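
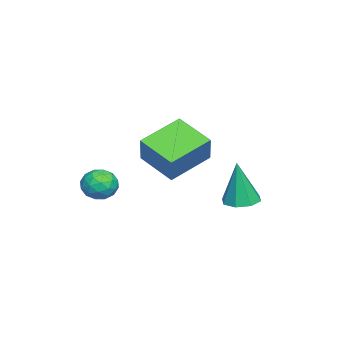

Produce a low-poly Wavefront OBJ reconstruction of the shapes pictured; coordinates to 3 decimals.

v -1.928 -1.537 0.545
v -3.331 -0.394 1.27
v -1.175 -0.162 -0.164
v -2.579 0.981 0.561
v -1.141 -1.341 1.759
v -2.545 -0.198 2.484
v -0.389 0.034 1.05
v -1.792 1.177 1.775
v 0.805 -1.622 0.126
v 1.239 -2.024 -0.33
v 0.741 -2.556 0.89
v 1.175 -2.958 0.434
v 1.461 -2.376 0.804
v 1.5 -1.799 0.332
v 0.48 -2.781 0.228
v 0.519 -2.204 -0.244
v 1.038 -2.741 -0.267
v 1.644 -2.49 0.09
v 0.336 -2.09 0.47
v 0.942 -1.839 0.827
v 1.028 -1.741 -0.169
v 0.952 -2.839 0.729
v 1.12 -2.497 0.947
v 1.375 -2.733 0.679
v 1.181 -1.609 0.22
v 1.436 -1.845 -0.048
v 1.567 -2.052 0.619
v 0.544 -2.735 0.608
v 0.799 -2.971 0.34
v 0.605 -1.847 -0.119
v 0.86 -2.083 -0.387
v 0.413 -2.528 -0.059
v 1.164 -2.399 -0.4
v 1.127 -2.947 0.049
v 0.718 -2.843 -0.072
v 0.741 -2.504 -0.35
v 1.521 -2.252 -0.19
v 1.483 -2.8 0.259
v 1.651 -2.458 0.477
v 1.674 -2.119 0.199
v 1.402 -2.673 -0.153
v 0.497 -1.78 0.301
v 0.459 -2.328 0.75
v 0.306 -2.461 0.361
v 0.329 -2.122 0.083
v 0.853 -1.633 0.511
v 0.816 -2.181 0.96
v 1.239 -2.076 0.91
v 1.262 -1.737 0.632
v 0.578 -1.907 0.713
v -1.46 2.43 -1.043
v -0.884 2.909 -1.052
v -1.3 2.27 0.903
v -1.389 3.174 -0.988
v -1.936 3.003 -0.957
v -2.204 2.496 -0.977
v -2.037 1.95 -1.035
v -1.531 1.685 -1.098
v -0.984 1.856 -1.13
v -0.716 2.363 -1.11
f 2 4 1
f 5 2 1
f 1 4 3
f 3 5 1
f 2 8 4
f 6 2 5
f 6 8 2
f 4 8 3
f 7 5 3
f 3 8 7
f 7 6 5
f 8 6 7
f 9 46 25
f 46 20 49
f 25 49 14
f 46 49 25
f 9 25 21
f 25 14 26
f 21 26 10
f 25 26 21
f 9 21 30
f 21 10 31
f 30 31 16
f 21 31 30
f 9 30 42
f 30 16 45
f 42 45 19
f 30 45 42
f 9 42 46
f 42 19 50
f 46 50 20
f 42 50 46
f 10 26 37
f 26 14 40
f 37 40 18
f 26 40 37
f 14 49 27
f 49 20 48
f 27 48 13
f 49 48 27
f 20 50 47
f 50 19 43
f 47 43 11
f 50 43 47
f 19 45 44
f 45 16 32
f 44 32 15
f 45 32 44
f 16 31 36
f 31 10 33
f 36 33 17
f 31 33 36
f 12 38 24
f 38 18 39
f 24 39 13
f 38 39 24
f 12 24 22
f 24 13 23
f 22 23 11
f 24 23 22
f 12 22 29
f 22 11 28
f 29 28 15
f 22 28 29
f 12 29 34
f 29 15 35
f 34 35 17
f 29 35 34
f 12 34 38
f 34 17 41
f 38 41 18
f 34 41 38
f 13 39 27
f 39 18 40
f 27 40 14
f 39 40 27
f 11 23 47
f 23 13 48
f 47 48 20
f 23 48 47
f 15 28 44
f 28 11 43
f 44 43 19
f 28 43 44
f 17 35 36
f 35 15 32
f 36 32 16
f 35 32 36
f 18 41 37
f 41 17 33
f 37 33 10
f 41 33 37
f 52 51 54
f 52 54 53
f 54 51 55
f 54 55 53
f 55 51 56
f 55 56 53
f 56 51 57
f 56 57 53
f 57 51 58
f 57 58 53
f 58 51 59
f 58 59 53
f 59 51 60
f 59 60 53
f 60 51 52
f 60 52 53



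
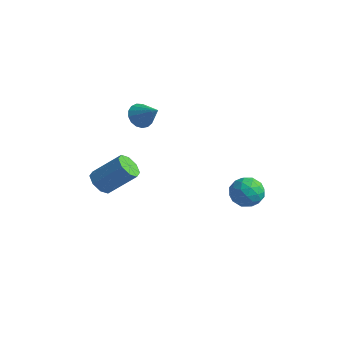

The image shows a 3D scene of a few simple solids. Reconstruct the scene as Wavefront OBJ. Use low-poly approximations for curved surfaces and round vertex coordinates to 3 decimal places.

v -1.849 1.62 3.098
v -1.501 1.299 2.638
v -0.851 1.58 3.882
v -1.442 1.604 2.579
v -1.477 1.912 2.638
v -1.597 2.153 2.803
v -1.775 2.272 3.036
v -1.969 2.242 3.282
v -2.137 2.069 3.487
v -2.238 1.793 3.603
v -2.251 1.477 3.603
v -2.171 1.194 3.487
v -2.018 1.009 3.282
v -1.826 0.963 3.036
v -1.639 1.068 2.803
v 3.217 2.058 0.918
v 3.929 2.37 1.102
v 3.791 0.95 0.578
v 4.503 1.262 0.762
v 3.976 1.1 1.34
v 3.621 1.784 1.551
v 4.099 1.536 0.129
v 3.744 2.22 0.34
v 4.474 2.047 0.615
v 4.398 1.778 1.364
v 3.322 1.542 0.316
v 3.246 1.273 1.065
v 3.523 2.311 1.04
v 4.197 1.009 0.64
v 3.887 0.913 0.98
v 4.306 1.097 1.088
v 3.342 1.967 1.304
v 3.76 2.15 1.412
v 3.788 1.404 1.552
v 3.96 1.17 0.268
v 4.378 1.353 0.376
v 3.414 2.223 0.592
v 3.833 2.407 0.7
v 3.932 1.916 0.128
v 4.262 2.305 0.862
v 4.599 1.654 0.662
v 4.361 1.814 0.29
v 4.153 2.217 0.414
v 4.217 2.146 1.302
v 4.554 1.495 1.102
v 4.244 1.4 1.442
v 4.036 1.802 1.565
v 4.537 1.957 1.015
v 3.166 1.825 0.578
v 3.503 1.174 0.378
v 3.684 1.518 0.115
v 3.476 1.92 0.238
v 3.121 1.666 1.018
v 3.458 1.015 0.818
v 3.567 1.103 1.266
v 3.359 1.506 1.39
v 3.183 1.363 0.665
v -1.799 -1.059 0.307
v -1.354 -1.541 0.236
v -0.377 -0.803 1.342
v -0.821 -0.321 1.413
v -1.278 -1.16 -0.086
v -0.301 -0.422 1.02
v -1.507 -0.719 -0.178
v -0.53 0.019 0.928
v -1.907 -0.477 0.015
v -0.93 0.261 1.121
v -2.243 -0.577 0.378
v -1.266 0.161 1.484
v -2.319 -0.958 0.7
v -1.342 -0.22 1.806
v -2.09 -1.399 0.792
v -1.113 -0.661 1.898
v -1.69 -1.641 0.599
v -0.713 -0.903 1.705
f 2 1 4
f 2 4 3
f 4 1 5
f 4 5 3
f 5 1 6
f 5 6 3
f 6 1 7
f 6 7 3
f 7 1 8
f 7 8 3
f 8 1 9
f 8 9 3
f 9 1 10
f 9 10 3
f 10 1 11
f 10 11 3
f 11 1 12
f 11 12 3
f 12 1 13
f 12 13 3
f 13 1 14
f 13 14 3
f 14 1 15
f 14 15 3
f 15 1 2
f 15 2 3
f 16 53 32
f 53 27 56
f 32 56 21
f 53 56 32
f 16 32 28
f 32 21 33
f 28 33 17
f 32 33 28
f 16 28 37
f 28 17 38
f 37 38 23
f 28 38 37
f 16 37 49
f 37 23 52
f 49 52 26
f 37 52 49
f 16 49 53
f 49 26 57
f 53 57 27
f 49 57 53
f 17 33 44
f 33 21 47
f 44 47 25
f 33 47 44
f 21 56 34
f 56 27 55
f 34 55 20
f 56 55 34
f 27 57 54
f 57 26 50
f 54 50 18
f 57 50 54
f 26 52 51
f 52 23 39
f 51 39 22
f 52 39 51
f 23 38 43
f 38 17 40
f 43 40 24
f 38 40 43
f 19 45 31
f 45 25 46
f 31 46 20
f 45 46 31
f 19 31 29
f 31 20 30
f 29 30 18
f 31 30 29
f 19 29 36
f 29 18 35
f 36 35 22
f 29 35 36
f 19 36 41
f 36 22 42
f 41 42 24
f 36 42 41
f 19 41 45
f 41 24 48
f 45 48 25
f 41 48 45
f 20 46 34
f 46 25 47
f 34 47 21
f 46 47 34
f 18 30 54
f 30 20 55
f 54 55 27
f 30 55 54
f 22 35 51
f 35 18 50
f 51 50 26
f 35 50 51
f 24 42 43
f 42 22 39
f 43 39 23
f 42 39 43
f 25 48 44
f 48 24 40
f 44 40 17
f 48 40 44
f 59 58 62
f 59 62 60
f 60 62 63
f 60 63 61
f 62 58 64
f 62 64 63
f 63 64 65
f 63 65 61
f 64 58 66
f 64 66 65
f 65 66 67
f 65 67 61
f 66 58 68
f 66 68 67
f 67 68 69
f 67 69 61
f 68 58 70
f 68 70 69
f 69 70 71
f 69 71 61
f 70 58 72
f 70 72 71
f 71 72 73
f 71 73 61
f 72 58 74
f 72 74 73
f 73 74 75
f 73 75 61
f 74 58 59
f 74 59 75
f 75 59 60
f 75 60 61



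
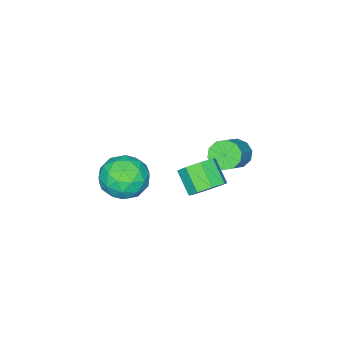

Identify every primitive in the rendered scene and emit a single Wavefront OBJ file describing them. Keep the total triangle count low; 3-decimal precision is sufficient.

v -1.237 0.233 -2.577
v -0.518 -0.118 -3.426
v -1.842 -1.542 -2.354
v -1.123 -1.893 -3.203
v -0.688 -1.53 -2.183
v -0.314 -0.433 -2.321
v -2.046 -1.227 -3.459
v -1.672 -0.13 -3.597
v -1.018 -1.021 -3.971
v -0.178 -1.208 -3.183
v -2.182 -0.452 -2.597
v -1.342 -0.639 -1.809
v -0.824 0.213 -3.021
v -1.536 -1.873 -2.759
v -1.28 -1.66 -2.159
v -0.857 -1.866 -2.659
v -0.704 0.028 -2.371
v -0.282 -0.178 -2.871
v -0.381 -1.008 -2.14
v -2.078 -1.482 -2.909
v -1.656 -1.688 -3.409
v -1.503 0.206 -3.121
v -1.08 -0 -3.621
v -1.979 -0.652 -3.64
v -0.696 -0.524 -3.841
v -1.051 -1.567 -3.71
v -1.594 -1.176 -3.86
v -1.374 -0.531 -3.941
v -0.202 -0.634 -3.377
v -0.558 -1.677 -3.246
v -0.302 -1.464 -2.647
v -0.082 -0.819 -2.728
v -0.496 -1.165 -3.698
v -1.802 0.017 -2.534
v -2.158 -1.026 -2.403
v -2.278 -0.841 -3.052
v -2.058 -0.196 -3.133
v -1.309 -0.093 -2.07
v -1.664 -1.136 -1.939
v -0.986 -1.129 -1.839
v -0.766 -0.484 -1.92
v -1.864 -0.495 -2.082
v -0.19 4.355 0.154
v 0.118 4.793 0.774
v -0.241 3.924 1.567
v -0.55 3.485 0.946
v -0.482 4.933 0.656
v -0.841 4.064 1.449
v -0.911 4.735 0.244
v -1.27 3.866 1.037
v -0.919 4.313 -0.221
v -1.278 3.444 0.572
v -0.499 3.916 -0.467
v -0.858 3.047 0.326
v 0.101 3.776 -0.349
v -0.258 2.907 0.444
v 0.53 3.974 0.063
v 0.171 3.105 0.856
v 0.538 4.396 0.528
v 0.179 3.527 1.321
v -3.49 3.186 -0.622
v -3.095 3.393 -1.188
v -1.876 3.761 -0.204
v -2.27 3.554 0.362
v -3.321 3.747 -1.041
v -2.101 4.115 -0.056
v -3.611 3.887 -0.734
v -2.392 4.255 0.251
v -3.855 3.759 -0.384
v -2.635 4.127 0.6
v -3.959 3.412 -0.125
v -2.74 3.78 0.859
v -3.884 2.979 -0.056
v -2.665 3.347 0.928
v -3.659 2.625 -0.204
v -2.439 2.993 0.781
v -3.368 2.485 -0.511
v -2.149 2.853 0.474
v -3.125 2.613 -0.86
v -1.905 2.981 0.124
v -3.02 2.96 -1.119
v -1.801 3.328 -0.135
f 1 38 17
f 38 12 41
f 17 41 6
f 38 41 17
f 1 17 13
f 17 6 18
f 13 18 2
f 17 18 13
f 1 13 22
f 13 2 23
f 22 23 8
f 13 23 22
f 1 22 34
f 22 8 37
f 34 37 11
f 22 37 34
f 1 34 38
f 34 11 42
f 38 42 12
f 34 42 38
f 2 18 29
f 18 6 32
f 29 32 10
f 18 32 29
f 6 41 19
f 41 12 40
f 19 40 5
f 41 40 19
f 12 42 39
f 42 11 35
f 39 35 3
f 42 35 39
f 11 37 36
f 37 8 24
f 36 24 7
f 37 24 36
f 8 23 28
f 23 2 25
f 28 25 9
f 23 25 28
f 4 30 16
f 30 10 31
f 16 31 5
f 30 31 16
f 4 16 14
f 16 5 15
f 14 15 3
f 16 15 14
f 4 14 21
f 14 3 20
f 21 20 7
f 14 20 21
f 4 21 26
f 21 7 27
f 26 27 9
f 21 27 26
f 4 26 30
f 26 9 33
f 30 33 10
f 26 33 30
f 5 31 19
f 31 10 32
f 19 32 6
f 31 32 19
f 3 15 39
f 15 5 40
f 39 40 12
f 15 40 39
f 7 20 36
f 20 3 35
f 36 35 11
f 20 35 36
f 9 27 28
f 27 7 24
f 28 24 8
f 27 24 28
f 10 33 29
f 33 9 25
f 29 25 2
f 33 25 29
f 44 43 47
f 44 47 45
f 45 47 48
f 45 48 46
f 47 43 49
f 47 49 48
f 48 49 50
f 48 50 46
f 49 43 51
f 49 51 50
f 50 51 52
f 50 52 46
f 51 43 53
f 51 53 52
f 52 53 54
f 52 54 46
f 53 43 55
f 53 55 54
f 54 55 56
f 54 56 46
f 55 43 57
f 55 57 56
f 56 57 58
f 56 58 46
f 57 43 59
f 57 59 58
f 58 59 60
f 58 60 46
f 59 43 44
f 59 44 60
f 60 44 45
f 60 45 46
f 62 61 65
f 62 65 63
f 63 65 66
f 63 66 64
f 65 61 67
f 65 67 66
f 66 67 68
f 66 68 64
f 67 61 69
f 67 69 68
f 68 69 70
f 68 70 64
f 69 61 71
f 69 71 70
f 70 71 72
f 70 72 64
f 71 61 73
f 71 73 72
f 72 73 74
f 72 74 64
f 73 61 75
f 73 75 74
f 74 75 76
f 74 76 64
f 75 61 77
f 75 77 76
f 76 77 78
f 76 78 64
f 77 61 79
f 77 79 78
f 78 79 80
f 78 80 64
f 79 61 81
f 79 81 80
f 80 81 82
f 80 82 64
f 81 61 62
f 81 62 82
f 82 62 63
f 82 63 64



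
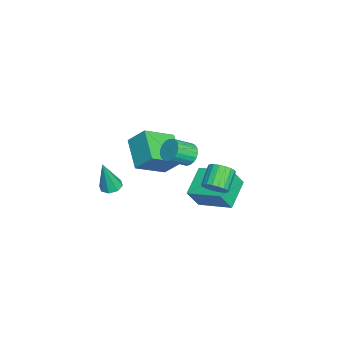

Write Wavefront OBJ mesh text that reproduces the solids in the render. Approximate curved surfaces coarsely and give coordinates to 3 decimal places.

v -2.494 1.051 -4.228
v -1.694 2.838 -3.656
v -0.882 0.577 -5.002
v -0.082 2.365 -4.43
v -2.078 0.475 -3.01
v -1.278 2.263 -2.438
v -0.466 0.002 -3.784
v 0.334 1.789 -3.212
v 2.998 -3.399 -0.651
v 3.589 -3.432 -0.75
v 3.282 -3.761 1.171
v 3.452 -3.006 -0.644
v 3.048 -2.811 -0.543
v 2.616 -2.96 -0.505
v 2.407 -3.366 -0.553
v 2.544 -3.792 -0.659
v 2.947 -3.987 -0.76
v 3.38 -3.838 -0.798
v 0.925 1.555 -2.121
v 1.217 1.167 -1.589
v 0.187 1.437 -0.827
v -0.105 1.825 -1.359
v 1.334 1.461 -1.536
v 0.303 1.731 -0.773
v 1.369 1.773 -1.598
v 0.339 2.043 -0.836
v 1.317 2.042 -1.764
v 0.287 2.312 -1.002
v 1.187 2.215 -2.001
v 0.157 2.485 -1.238
v 1.006 2.257 -2.261
v -0.025 2.527 -1.499
v 0.808 2.16 -2.494
v -0.222 2.43 -1.732
v 0.633 1.943 -2.653
v -0.397 2.213 -1.891
v 0.517 1.649 -2.707
v -0.514 1.919 -1.944
v 0.481 1.337 -2.644
v -0.549 1.607 -1.882
v 0.533 1.068 -2.478
v -0.497 1.338 -1.716
v 0.663 0.895 -2.242
v -0.367 1.165 -1.479
v 0.845 0.853 -1.981
v -0.186 1.123 -1.219
v 1.042 0.95 -1.748
v 0.012 1.22 -0.986
v -1.286 0.013 -1.351
v -0.779 0.471 -1.157
v -0.208 -0.474 -0.416
v -0.714 -0.933 -0.609
v -0.982 0.512 -0.947
v -0.411 -0.433 -0.206
v -1.238 0.467 -0.807
v -0.667 -0.478 -0.066
v -1.503 0.344 -0.761
v -0.931 -0.601 -0.02
v -1.729 0.163 -0.817
v -1.158 -0.782 -0.076
v -1.879 -0.044 -0.965
v -1.308 -0.989 -0.224
v -1.926 -0.241 -1.18
v -1.355 -1.186 -0.439
v -1.863 -0.394 -1.424
v -1.292 -1.339 -0.683
v -1.7 -0.477 -1.656
v -1.128 -1.422 -0.914
v -1.465 -0.475 -1.834
v -0.893 -1.42 -1.093
v -1.199 -0.389 -1.93
v -0.628 -1.334 -1.188
v -0.948 -0.234 -1.925
v -0.377 -1.179 -1.183
v -0.755 -0.035 -1.82
v -0.184 -0.981 -1.079
v -0.655 0.171 -1.635
v -0.083 -0.774 -0.894
v -0.663 0.35 -1.4
v -0.092 -0.595 -0.659
v -3.293 -1.447 -4.492
v -4.986 -2.044 -3.588
v -3.07 -0.515 -3.457
v -4.763 -1.112 -2.554
v -2.217 -2.888 -3.426
v -3.91 -3.485 -2.523
v -1.994 -1.956 -2.392
v -3.687 -2.553 -1.488
f 2 4 1
f 5 2 1
f 1 4 3
f 3 5 1
f 2 8 4
f 6 2 5
f 6 8 2
f 4 8 3
f 7 5 3
f 3 8 7
f 7 6 5
f 8 6 7
f 10 9 12
f 10 12 11
f 12 9 13
f 12 13 11
f 13 9 14
f 13 14 11
f 14 9 15
f 14 15 11
f 15 9 16
f 15 16 11
f 16 9 17
f 16 17 11
f 17 9 18
f 17 18 11
f 18 9 10
f 18 10 11
f 20 19 23
f 20 23 21
f 21 23 24
f 21 24 22
f 23 19 25
f 23 25 24
f 24 25 26
f 24 26 22
f 25 19 27
f 25 27 26
f 26 27 28
f 26 28 22
f 27 19 29
f 27 29 28
f 28 29 30
f 28 30 22
f 29 19 31
f 29 31 30
f 30 31 32
f 30 32 22
f 31 19 33
f 31 33 32
f 32 33 34
f 32 34 22
f 33 19 35
f 33 35 34
f 34 35 36
f 34 36 22
f 35 19 37
f 35 37 36
f 36 37 38
f 36 38 22
f 37 19 39
f 37 39 38
f 38 39 40
f 38 40 22
f 39 19 41
f 39 41 40
f 40 41 42
f 40 42 22
f 41 19 43
f 41 43 42
f 42 43 44
f 42 44 22
f 43 19 45
f 43 45 44
f 44 45 46
f 44 46 22
f 45 19 47
f 45 47 46
f 46 47 48
f 46 48 22
f 47 19 20
f 47 20 48
f 48 20 21
f 48 21 22
f 50 49 53
f 50 53 51
f 51 53 54
f 51 54 52
f 53 49 55
f 53 55 54
f 54 55 56
f 54 56 52
f 55 49 57
f 55 57 56
f 56 57 58
f 56 58 52
f 57 49 59
f 57 59 58
f 58 59 60
f 58 60 52
f 59 49 61
f 59 61 60
f 60 61 62
f 60 62 52
f 61 49 63
f 61 63 62
f 62 63 64
f 62 64 52
f 63 49 65
f 63 65 64
f 64 65 66
f 64 66 52
f 65 49 67
f 65 67 66
f 66 67 68
f 66 68 52
f 67 49 69
f 67 69 68
f 68 69 70
f 68 70 52
f 69 49 71
f 69 71 70
f 70 71 72
f 70 72 52
f 71 49 73
f 71 73 72
f 72 73 74
f 72 74 52
f 73 49 75
f 73 75 74
f 74 75 76
f 74 76 52
f 75 49 77
f 75 77 76
f 76 77 78
f 76 78 52
f 77 49 79
f 77 79 78
f 78 79 80
f 78 80 52
f 79 49 50
f 79 50 80
f 80 50 51
f 80 51 52
f 82 84 81
f 85 82 81
f 81 84 83
f 83 85 81
f 82 88 84
f 86 82 85
f 86 88 82
f 84 88 83
f 87 85 83
f 83 88 87
f 87 86 85
f 88 86 87



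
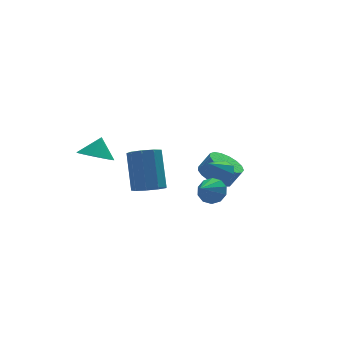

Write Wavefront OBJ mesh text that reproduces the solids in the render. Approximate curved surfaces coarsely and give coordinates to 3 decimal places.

v 2.083 2.048 -1.479
v 2.842 1.693 -1.987
v 3.396 1.536 -1.049
v 2.637 1.892 -0.541
v 2.929 2.153 -1.962
v 3.483 1.997 -1.024
v 2.823 2.589 -1.826
v 3.377 2.433 -0.889
v 2.547 2.901 -1.61
v 3.101 2.745 -0.673
v 2.165 3.018 -1.365
v 2.719 2.862 -0.428
v 1.764 2.913 -1.146
v 2.318 2.756 -0.208
v 1.436 2.609 -1.002
v 1.99 2.453 -0.065
v 1.256 2.177 -0.968
v 1.81 2.021 -0.031
v 1.266 1.716 -1.051
v 1.82 1.559 -0.114
v 1.463 1.33 -1.232
v 2.017 1.174 -0.295
v 1.802 1.109 -1.469
v 2.356 0.953 -0.532
v 2.205 1.103 -1.709
v 2.76 0.947 -0.771
v 2.581 1.314 -1.895
v 3.135 1.158 -0.958
v -2.648 -1.875 0.853
v -2.064 -1.436 0.459
v -1.848 -0.166 2.193
v -2.432 -0.605 2.587
v -2.577 -1.212 0.359
v -2.36 0.058 2.093
v -3.122 -1.298 0.49
v -2.906 -0.029 2.224
v -3.446 -1.654 0.791
v -3.23 -0.385 2.525
v -3.396 -2.114 1.121
v -3.18 -0.844 2.855
v -2.997 -2.461 1.326
v -2.781 -1.191 3.06
v -2.434 -2.534 1.309
v -2.218 -1.265 3.043
v -1.971 -2.299 1.079
v -1.755 -1.029 2.813
v -1.825 -1.865 0.743
v -1.609 -0.595 2.477
v -3.594 3.308 0.366
v -2.919 2.656 0.326
v -3.126 3.732 1.374
v -2.752 2.975 0.114
v -2.752 3.361 -0.048
v -2.918 3.736 -0.128
v -3.219 4.027 -0.11
v -3.594 4.175 0.002
v -3.969 4.151 0.185
v -4.27 3.961 0.405
v -4.437 3.641 0.617
v -4.437 3.255 0.779
v -4.27 2.88 0.859
v -3.969 2.59 0.842
v -3.594 2.442 0.73
v -3.219 2.465 0.546
v 1.604 0.017 0.06
v 2.037 -0.531 0.109
v 0.676 -0.617 1.2
v 2.173 -0.133 0.44
v 1.975 0.353 0.55
v 1.56 0.642 0.372
v 1.171 0.564 0.012
v 1.036 0.166 -0.32
v 1.233 -0.32 -0.429
v 1.648 -0.609 -0.251
v 0.215 -2.393 0.425
v 0.686 -2.976 0.403
v -0.635 -3.107 1.175
v 0.795 -2.717 0.772
v 0.682 -2.335 1.009
v 0.391 -1.975 1.022
v 0.032 -1.774 0.807
v -0.257 -1.81 0.446
v -0.365 -2.068 0.077
v -0.253 -2.45 -0.159
v 0.039 -2.811 -0.173
v 0.397 -3.011 0.042
f 2 1 5
f 2 5 3
f 3 5 6
f 3 6 4
f 5 1 7
f 5 7 6
f 6 7 8
f 6 8 4
f 7 1 9
f 7 9 8
f 8 9 10
f 8 10 4
f 9 1 11
f 9 11 10
f 10 11 12
f 10 12 4
f 11 1 13
f 11 13 12
f 12 13 14
f 12 14 4
f 13 1 15
f 13 15 14
f 14 15 16
f 14 16 4
f 15 1 17
f 15 17 16
f 16 17 18
f 16 18 4
f 17 1 19
f 17 19 18
f 18 19 20
f 18 20 4
f 19 1 21
f 19 21 20
f 20 21 22
f 20 22 4
f 21 1 23
f 21 23 22
f 22 23 24
f 22 24 4
f 23 1 25
f 23 25 24
f 24 25 26
f 24 26 4
f 25 1 27
f 25 27 26
f 26 27 28
f 26 28 4
f 27 1 2
f 27 2 28
f 28 2 3
f 28 3 4
f 30 29 33
f 30 33 31
f 31 33 34
f 31 34 32
f 33 29 35
f 33 35 34
f 34 35 36
f 34 36 32
f 35 29 37
f 35 37 36
f 36 37 38
f 36 38 32
f 37 29 39
f 37 39 38
f 38 39 40
f 38 40 32
f 39 29 41
f 39 41 40
f 40 41 42
f 40 42 32
f 41 29 43
f 41 43 42
f 42 43 44
f 42 44 32
f 43 29 45
f 43 45 44
f 44 45 46
f 44 46 32
f 45 29 47
f 45 47 46
f 46 47 48
f 46 48 32
f 47 29 30
f 47 30 48
f 48 30 31
f 48 31 32
f 50 49 52
f 50 52 51
f 52 49 53
f 52 53 51
f 53 49 54
f 53 54 51
f 54 49 55
f 54 55 51
f 55 49 56
f 55 56 51
f 56 49 57
f 56 57 51
f 57 49 58
f 57 58 51
f 58 49 59
f 58 59 51
f 59 49 60
f 59 60 51
f 60 49 61
f 60 61 51
f 61 49 62
f 61 62 51
f 62 49 63
f 62 63 51
f 63 49 64
f 63 64 51
f 64 49 50
f 64 50 51
f 66 65 68
f 66 68 67
f 68 65 69
f 68 69 67
f 69 65 70
f 69 70 67
f 70 65 71
f 70 71 67
f 71 65 72
f 71 72 67
f 72 65 73
f 72 73 67
f 73 65 74
f 73 74 67
f 74 65 66
f 74 66 67
f 76 75 78
f 76 78 77
f 78 75 79
f 78 79 77
f 79 75 80
f 79 80 77
f 80 75 81
f 80 81 77
f 81 75 82
f 81 82 77
f 82 75 83
f 82 83 77
f 83 75 84
f 83 84 77
f 84 75 85
f 84 85 77
f 85 75 86
f 85 86 77
f 86 75 76
f 86 76 77



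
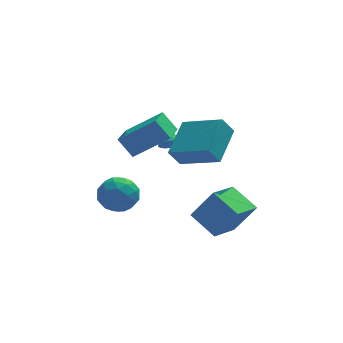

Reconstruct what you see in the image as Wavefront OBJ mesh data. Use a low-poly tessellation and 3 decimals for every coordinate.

v -0.259 0.834 1.391
v -0.878 1.294 2.324
v 0.293 2.294 1.038
v -0.326 2.753 1.971
v 1.426 0.507 2.669
v 0.807 0.966 3.602
v 1.978 1.966 2.316
v 1.359 2.426 3.249
v 1.761 2.892 0.746
v 2.29 3.021 0.613
v 1.679 4.148 1.634
v 2.128 3.153 0.412
v 1.868 3.215 0.3
v 1.579 3.19 0.308
v 1.339 3.086 0.433
v 1.213 2.93 0.642
v 1.233 2.764 0.878
v 1.395 2.632 1.079
v 1.655 2.57 1.191
v 1.944 2.595 1.184
v 2.184 2.699 1.059
v 2.31 2.855 0.85
v 3.156 -1.325 -2.919
v 2.242 -0.165 -2.162
v 4.312 -0.049 -3.479
v 3.398 1.111 -2.722
v 4.162 -1.551 -1.358
v 3.248 -0.391 -0.601
v 5.318 -0.275 -1.918
v 4.404 0.885 -1.161
v -1.409 3.025 -2.042
v -0.677 2.849 -2.821
v -0.883 1.571 -1.219
v -0.151 1.395 -1.998
v -0.028 2.228 -1.317
v -0.353 3.127 -1.825
v -1.207 1.293 -2.215
v -1.532 2.192 -2.723
v -0.552 1.779 -2.927
v 0.177 2.356 -2.372
v -1.737 2.064 -1.668
v -1.008 2.641 -1.113
v -1.089 3.065 -2.504
v -0.471 1.355 -1.536
v -0.399 1.844 -1.136
v 0.032 1.741 -1.593
v -0.898 3.228 -1.919
v -0.468 3.125 -2.376
v -0.087 2.759 -1.492
v -1.092 1.295 -1.664
v -0.662 1.192 -2.121
v -1.592 2.679 -2.447
v -1.161 2.576 -2.904
v -1.473 1.661 -2.548
v -0.585 2.332 -3.024
v -0.277 1.477 -2.54
v -0.897 1.418 -2.668
v -1.088 1.946 -2.967
v -0.157 2.672 -2.698
v 0.152 1.817 -2.214
v 0.224 2.306 -1.814
v 0.034 2.835 -2.113
v -0.084 2.043 -2.76
v -1.712 2.603 -1.826
v -1.403 1.748 -1.342
v -1.594 1.585 -1.927
v -1.784 2.114 -2.226
v -1.283 2.943 -1.5
v -0.975 2.088 -1.016
v -0.472 2.474 -1.073
v -0.663 3.002 -1.372
v -1.476 2.377 -1.28
v 1.686 -0.611 1.644
v 1.116 -0.763 2.537
v 2.619 1.087 2.529
v 2.049 0.936 3.422
v 3.271 -1.896 2.438
v 2.701 -2.047 3.331
v 4.204 -0.197 3.323
v 3.634 -0.349 4.216
f 2 4 1
f 5 2 1
f 1 4 3
f 3 5 1
f 2 8 4
f 6 2 5
f 6 8 2
f 4 8 3
f 7 5 3
f 3 8 7
f 7 6 5
f 8 6 7
f 10 9 12
f 10 12 11
f 12 9 13
f 12 13 11
f 13 9 14
f 13 14 11
f 14 9 15
f 14 15 11
f 15 9 16
f 15 16 11
f 16 9 17
f 16 17 11
f 17 9 18
f 17 18 11
f 18 9 19
f 18 19 11
f 19 9 20
f 19 20 11
f 20 9 21
f 20 21 11
f 21 9 22
f 21 22 11
f 22 9 10
f 22 10 11
f 24 26 23
f 27 24 23
f 23 26 25
f 25 27 23
f 24 30 26
f 28 24 27
f 28 30 24
f 26 30 25
f 29 27 25
f 25 30 29
f 29 28 27
f 30 28 29
f 31 68 47
f 68 42 71
f 47 71 36
f 68 71 47
f 31 47 43
f 47 36 48
f 43 48 32
f 47 48 43
f 31 43 52
f 43 32 53
f 52 53 38
f 43 53 52
f 31 52 64
f 52 38 67
f 64 67 41
f 52 67 64
f 31 64 68
f 64 41 72
f 68 72 42
f 64 72 68
f 32 48 59
f 48 36 62
f 59 62 40
f 48 62 59
f 36 71 49
f 71 42 70
f 49 70 35
f 71 70 49
f 42 72 69
f 72 41 65
f 69 65 33
f 72 65 69
f 41 67 66
f 67 38 54
f 66 54 37
f 67 54 66
f 38 53 58
f 53 32 55
f 58 55 39
f 53 55 58
f 34 60 46
f 60 40 61
f 46 61 35
f 60 61 46
f 34 46 44
f 46 35 45
f 44 45 33
f 46 45 44
f 34 44 51
f 44 33 50
f 51 50 37
f 44 50 51
f 34 51 56
f 51 37 57
f 56 57 39
f 51 57 56
f 34 56 60
f 56 39 63
f 60 63 40
f 56 63 60
f 35 61 49
f 61 40 62
f 49 62 36
f 61 62 49
f 33 45 69
f 45 35 70
f 69 70 42
f 45 70 69
f 37 50 66
f 50 33 65
f 66 65 41
f 50 65 66
f 39 57 58
f 57 37 54
f 58 54 38
f 57 54 58
f 40 63 59
f 63 39 55
f 59 55 32
f 63 55 59
f 74 76 73
f 77 74 73
f 73 76 75
f 75 77 73
f 74 80 76
f 78 74 77
f 78 80 74
f 76 80 75
f 79 77 75
f 75 80 79
f 79 78 77
f 80 78 79



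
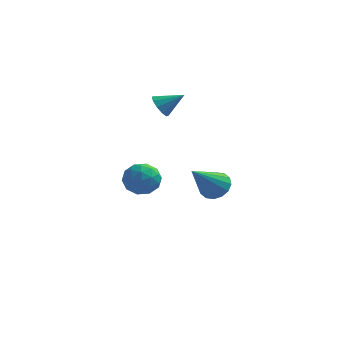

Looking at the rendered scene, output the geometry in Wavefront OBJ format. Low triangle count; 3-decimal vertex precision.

v -2.658 1.554 -2.335
v -1.798 1.79 -2.282
v -2.302 0.45 -3.198
v -1.442 0.686 -3.145
v -1.859 0.353 -2.428
v -2.079 1.035 -1.895
v -2.021 1.205 -3.585
v -2.241 1.887 -3.052
v -1.404 1.574 -3.054
v -1.304 1.047 -2.339
v -2.796 1.193 -3.141
v -2.696 0.666 -2.426
v -2.259 1.769 -2.233
v -1.841 0.471 -3.247
v -2.086 0.275 -2.826
v -1.581 0.414 -2.795
v -2.425 1.325 -2.005
v -1.919 1.464 -1.974
v -1.955 0.619 -2.06
v -2.181 0.776 -3.506
v -1.675 0.915 -3.475
v -2.519 1.826 -2.685
v -2.014 1.965 -2.654
v -2.145 1.621 -3.42
v -1.522 1.78 -2.655
v -1.313 1.131 -3.163
v -1.653 1.437 -3.421
v -1.782 1.838 -3.108
v -1.463 1.471 -2.235
v -1.254 0.822 -2.742
v -1.5 0.626 -2.321
v -1.629 1.027 -2.008
v -1.232 1.344 -2.689
v -2.846 1.418 -2.738
v -2.637 0.769 -3.245
v -2.471 1.213 -3.472
v -2.6 1.614 -3.159
v -2.787 1.109 -2.317
v -2.578 0.46 -2.825
v -2.318 0.402 -2.372
v -2.447 0.803 -2.059
v -2.868 0.896 -2.791
v 1.905 -3.066 -0.548
v 2.279 -3.609 -0.836
v 1.195 -4.274 0.808
v 2.507 -3.459 -0.583
v 2.574 -3.203 -0.32
v 2.462 -2.911 -0.119
v 2.2 -2.66 -0.032
v 1.859 -2.518 -0.084
v 1.531 -2.523 -0.26
v 1.303 -2.673 -0.513
v 1.236 -2.929 -0.776
v 1.348 -3.221 -0.978
v 1.61 -3.472 -1.064
v 1.951 -3.614 -1.013
v -1.438 1.991 1.279
v -1.088 1.633 0.881
v -0.442 2.229 1.941
v -1.086 2.004 0.744
v -1.218 2.371 0.812
v -1.435 2.592 1.058
v -1.653 2.584 1.388
v -1.788 2.35 1.676
v -1.79 1.978 1.813
v -1.658 1.612 1.745
v -1.441 1.39 1.499
v -1.224 1.398 1.169
f 1 38 17
f 38 12 41
f 17 41 6
f 38 41 17
f 1 17 13
f 17 6 18
f 13 18 2
f 17 18 13
f 1 13 22
f 13 2 23
f 22 23 8
f 13 23 22
f 1 22 34
f 22 8 37
f 34 37 11
f 22 37 34
f 1 34 38
f 34 11 42
f 38 42 12
f 34 42 38
f 2 18 29
f 18 6 32
f 29 32 10
f 18 32 29
f 6 41 19
f 41 12 40
f 19 40 5
f 41 40 19
f 12 42 39
f 42 11 35
f 39 35 3
f 42 35 39
f 11 37 36
f 37 8 24
f 36 24 7
f 37 24 36
f 8 23 28
f 23 2 25
f 28 25 9
f 23 25 28
f 4 30 16
f 30 10 31
f 16 31 5
f 30 31 16
f 4 16 14
f 16 5 15
f 14 15 3
f 16 15 14
f 4 14 21
f 14 3 20
f 21 20 7
f 14 20 21
f 4 21 26
f 21 7 27
f 26 27 9
f 21 27 26
f 4 26 30
f 26 9 33
f 30 33 10
f 26 33 30
f 5 31 19
f 31 10 32
f 19 32 6
f 31 32 19
f 3 15 39
f 15 5 40
f 39 40 12
f 15 40 39
f 7 20 36
f 20 3 35
f 36 35 11
f 20 35 36
f 9 27 28
f 27 7 24
f 28 24 8
f 27 24 28
f 10 33 29
f 33 9 25
f 29 25 2
f 33 25 29
f 44 43 46
f 44 46 45
f 46 43 47
f 46 47 45
f 47 43 48
f 47 48 45
f 48 43 49
f 48 49 45
f 49 43 50
f 49 50 45
f 50 43 51
f 50 51 45
f 51 43 52
f 51 52 45
f 52 43 53
f 52 53 45
f 53 43 54
f 53 54 45
f 54 43 55
f 54 55 45
f 55 43 56
f 55 56 45
f 56 43 44
f 56 44 45
f 58 57 60
f 58 60 59
f 60 57 61
f 60 61 59
f 61 57 62
f 61 62 59
f 62 57 63
f 62 63 59
f 63 57 64
f 63 64 59
f 64 57 65
f 64 65 59
f 65 57 66
f 65 66 59
f 66 57 67
f 66 67 59
f 67 57 68
f 67 68 59
f 68 57 58
f 68 58 59



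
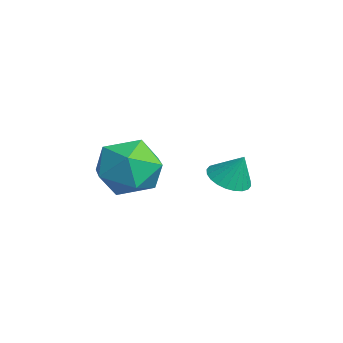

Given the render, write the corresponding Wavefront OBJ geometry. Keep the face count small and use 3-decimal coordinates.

v 1.861 0.272 1.018
v 2.636 -0.569 1.499
v 0.404 -0.371 2.241
v 1.179 -1.212 2.722
v 1.36 -0.004 2.942
v 2.26 0.393 2.186
v 0.78 -1.333 1.554
v 1.68 -0.936 0.798
v 1.968 -1.561 1.83
v 2.326 -0.74 2.688
v 0.714 -0.2 1.052
v 1.072 0.621 1.91
v 1.17 2.958 0.727
v 1.866 2.599 0.62
v 1.53 3.342 1.773
v 1.922 2.877 0.499
v 1.864 3.167 0.412
v 1.701 3.425 0.374
v 1.456 3.612 0.389
v 1.168 3.7 0.456
v 0.881 3.675 0.564
v 0.637 3.541 0.697
v 0.475 3.318 0.834
v 0.419 3.04 0.956
v 0.476 2.75 1.042
v 0.64 2.491 1.081
v 0.884 2.304 1.066
v 1.172 2.216 0.999
v 1.46 2.242 0.891
v 1.703 2.376 0.758
f 1 12 6
f 1 6 2
f 1 2 8
f 1 8 11
f 1 11 12
f 2 6 10
f 6 12 5
f 12 11 3
f 11 8 7
f 8 2 9
f 4 10 5
f 4 5 3
f 4 3 7
f 4 7 9
f 4 9 10
f 5 10 6
f 3 5 12
f 7 3 11
f 9 7 8
f 10 9 2
f 14 13 16
f 14 16 15
f 16 13 17
f 16 17 15
f 17 13 18
f 17 18 15
f 18 13 19
f 18 19 15
f 19 13 20
f 19 20 15
f 20 13 21
f 20 21 15
f 21 13 22
f 21 22 15
f 22 13 23
f 22 23 15
f 23 13 24
f 23 24 15
f 24 13 25
f 24 25 15
f 25 13 26
f 25 26 15
f 26 13 27
f 26 27 15
f 27 13 28
f 27 28 15
f 28 13 29
f 28 29 15
f 29 13 30
f 29 30 15
f 30 13 14
f 30 14 15



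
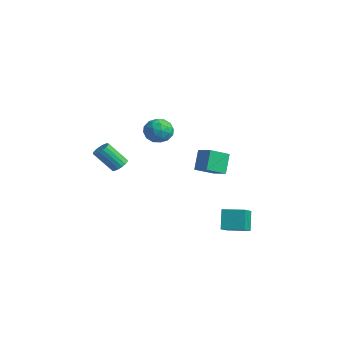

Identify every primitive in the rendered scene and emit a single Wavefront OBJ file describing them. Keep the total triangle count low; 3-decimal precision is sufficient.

v 1.829 2.65 1.502
v 1.973 1.347 2.122
v 2.775 2.895 1.795
v 2.919 1.592 2.415
v 2.341 2.128 0.285
v 2.485 0.825 0.905
v 3.287 2.373 0.578
v 3.431 1.07 1.198
v 1.064 -0.454 3.952
v 1.613 -0.578 3.244
v 1.827 -1.442 4.716
v 2.376 -1.566 4.008
v 2.394 -0.785 4.464
v 1.923 -0.174 3.991
v 1.517 -1.846 3.969
v 1.046 -1.235 3.496
v 1.893 -1.438 3.254
v 2.435 -0.782 3.56
v 1.005 -1.238 4.4
v 1.547 -0.582 4.706
v 1.272 -0.43 3.531
v 2.168 -1.59 4.429
v 2.179 -1.131 4.697
v 2.502 -1.204 4.281
v 1.454 -0.192 3.97
v 1.777 -0.265 3.554
v 2.236 -0.386 4.271
v 1.663 -1.755 4.406
v 1.986 -1.828 3.99
v 0.938 -0.816 3.679
v 1.261 -0.889 3.263
v 1.204 -1.634 3.689
v 1.759 -1.008 3.121
v 2.207 -1.588 3.57
v 1.702 -1.753 3.547
v 1.425 -1.394 3.269
v 2.078 -0.622 3.301
v 2.526 -1.203 3.75
v 2.537 -0.744 4.018
v 2.26 -0.385 3.74
v 2.242 -1.128 3.307
v 0.914 -0.817 4.21
v 1.362 -1.398 4.659
v 1.18 -1.635 4.22
v 0.903 -1.276 3.942
v 1.233 -0.432 4.39
v 1.681 -1.012 4.839
v 2.015 -0.626 4.691
v 1.738 -0.267 4.413
v 1.198 -0.892 4.653
v -2.908 -1.122 -0.438
v -2.418 -1.449 -0.472
v -2.962 -2.405 0.863
v -3.452 -2.078 0.898
v -2.348 -1.241 -0.295
v -2.892 -2.197 1.04
v -2.406 -1.006 -0.15
v -2.95 -1.962 1.185
v -2.579 -0.797 -0.071
v -3.123 -1.753 1.264
v -2.828 -0.663 -0.076
v -3.372 -1.619 1.259
v -3.094 -0.634 -0.164
v -3.638 -1.59 1.171
v -3.318 -0.716 -0.314
v -3.862 -1.673 1.021
v -3.449 -0.892 -0.493
v -3.993 -1.848 0.842
v -3.455 -1.12 -0.659
v -3.999 -2.077 0.676
v -3.336 -1.349 -0.775
v -3.88 -2.305 0.561
v -3.119 -1.526 -0.813
v -3.663 -2.482 0.523
v -2.853 -1.61 -0.765
v -3.397 -2.566 0.57
v -2.601 -1.582 -0.642
v -3.145 -2.538 0.693
v 2.866 2.32 -3.965
v 2.297 2.692 -2.695
v 1.872 3.305 -4.699
v 1.303 3.677 -3.429
v 3.777 3.323 -3.851
v 3.208 3.695 -2.581
v 2.783 4.308 -4.585
v 2.214 4.68 -3.315
f 2 4 1
f 5 2 1
f 1 4 3
f 3 5 1
f 2 8 4
f 6 2 5
f 6 8 2
f 4 8 3
f 7 5 3
f 3 8 7
f 7 6 5
f 8 6 7
f 9 46 25
f 46 20 49
f 25 49 14
f 46 49 25
f 9 25 21
f 25 14 26
f 21 26 10
f 25 26 21
f 9 21 30
f 21 10 31
f 30 31 16
f 21 31 30
f 9 30 42
f 30 16 45
f 42 45 19
f 30 45 42
f 9 42 46
f 42 19 50
f 46 50 20
f 42 50 46
f 10 26 37
f 26 14 40
f 37 40 18
f 26 40 37
f 14 49 27
f 49 20 48
f 27 48 13
f 49 48 27
f 20 50 47
f 50 19 43
f 47 43 11
f 50 43 47
f 19 45 44
f 45 16 32
f 44 32 15
f 45 32 44
f 16 31 36
f 31 10 33
f 36 33 17
f 31 33 36
f 12 38 24
f 38 18 39
f 24 39 13
f 38 39 24
f 12 24 22
f 24 13 23
f 22 23 11
f 24 23 22
f 12 22 29
f 22 11 28
f 29 28 15
f 22 28 29
f 12 29 34
f 29 15 35
f 34 35 17
f 29 35 34
f 12 34 38
f 34 17 41
f 38 41 18
f 34 41 38
f 13 39 27
f 39 18 40
f 27 40 14
f 39 40 27
f 11 23 47
f 23 13 48
f 47 48 20
f 23 48 47
f 15 28 44
f 28 11 43
f 44 43 19
f 28 43 44
f 17 35 36
f 35 15 32
f 36 32 16
f 35 32 36
f 18 41 37
f 41 17 33
f 37 33 10
f 41 33 37
f 52 51 55
f 52 55 53
f 53 55 56
f 53 56 54
f 55 51 57
f 55 57 56
f 56 57 58
f 56 58 54
f 57 51 59
f 57 59 58
f 58 59 60
f 58 60 54
f 59 51 61
f 59 61 60
f 60 61 62
f 60 62 54
f 61 51 63
f 61 63 62
f 62 63 64
f 62 64 54
f 63 51 65
f 63 65 64
f 64 65 66
f 64 66 54
f 65 51 67
f 65 67 66
f 66 67 68
f 66 68 54
f 67 51 69
f 67 69 68
f 68 69 70
f 68 70 54
f 69 51 71
f 69 71 70
f 70 71 72
f 70 72 54
f 71 51 73
f 71 73 72
f 72 73 74
f 72 74 54
f 73 51 75
f 73 75 74
f 74 75 76
f 74 76 54
f 75 51 77
f 75 77 76
f 76 77 78
f 76 78 54
f 77 51 52
f 77 52 78
f 78 52 53
f 78 53 54
f 80 82 79
f 83 80 79
f 79 82 81
f 81 83 79
f 80 86 82
f 84 80 83
f 84 86 80
f 82 86 81
f 85 83 81
f 81 86 85
f 85 84 83
f 86 84 85



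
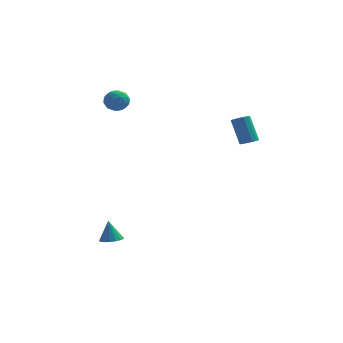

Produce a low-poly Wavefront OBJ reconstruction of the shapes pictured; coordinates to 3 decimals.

v 3.849 -0.123 1.858
v 4.322 -0.072 2.013
v 3.803 0.514 3.397
v 3.331 0.463 3.242
v 4.254 0.17 1.885
v 3.735 0.756 3.27
v 4.057 0.319 1.749
v 3.538 0.904 3.133
v 3.795 0.327 1.647
v 3.276 0.913 3.031
v 3.55 0.193 1.612
v 3.031 0.778 2.996
v 3.4 -0.042 1.655
v 2.881 0.544 3.039
v 3.392 -0.302 1.763
v 2.874 0.284 3.147
v 3.53 -0.506 1.9
v 3.012 0.08 3.285
v 3.77 -0.587 2.025
v 3.251 -0.002 3.409
v 4.034 -0.522 2.096
v 3.515 0.064 3.48
v 4.24 -0.33 2.092
v 3.721 0.256 3.476
v -2.68 -2.533 -4.251
v -2.164 -2.843 -4.105
v -2.88 -2.307 -3.069
v -2.071 -2.563 -4.143
v -2.118 -2.277 -4.205
v -2.293 -2.049 -4.278
v -2.558 -1.933 -4.345
v -2.85 -1.953 -4.39
v -3.104 -2.107 -4.404
v -3.261 -2.358 -4.382
v -3.284 -2.649 -4.331
v -3.17 -2.914 -4.261
v -2.943 -3.091 -4.189
v -2.656 -3.141 -4.131
v -2.375 -3.051 -4.101
v -3.673 4.253 2.924
v -3.028 4.116 3.251
v -3.852 3.084 2.789
v -3.207 2.947 3.116
v -3.768 3.219 3.507
v -3.657 3.942 3.591
v -3.223 3.258 2.449
v -3.112 3.981 2.533
v -2.75 3.501 2.958
v -3.087 3.477 3.612
v -3.793 3.723 2.428
v -4.13 3.699 3.082
v -3.335 4.287 3.099
v -3.545 2.913 2.941
v -3.875 3.073 3.17
v -3.496 2.992 3.363
v -3.704 4.185 3.299
v -3.325 4.105 3.491
v -3.761 3.577 3.642
v -3.555 3.095 2.549
v -3.176 3.015 2.741
v -3.384 4.208 2.677
v -3.005 4.127 2.87
v -3.119 3.623 2.398
v -2.792 3.845 3.119
v -2.898 3.158 3.04
v -2.907 3.341 2.648
v -2.841 3.766 2.697
v -2.99 3.831 3.504
v -3.096 3.144 3.424
v -3.425 3.304 3.654
v -3.36 3.729 3.703
v -2.827 3.47 3.331
v -3.784 4.056 2.616
v -3.89 3.369 2.536
v -3.52 3.471 2.337
v -3.455 3.896 2.386
v -3.982 4.042 3
v -4.088 3.355 2.921
v -4.039 3.434 3.343
v -3.973 3.859 3.392
v -4.053 3.73 2.709
f 2 1 5
f 2 5 3
f 3 5 6
f 3 6 4
f 5 1 7
f 5 7 6
f 6 7 8
f 6 8 4
f 7 1 9
f 7 9 8
f 8 9 10
f 8 10 4
f 9 1 11
f 9 11 10
f 10 11 12
f 10 12 4
f 11 1 13
f 11 13 12
f 12 13 14
f 12 14 4
f 13 1 15
f 13 15 14
f 14 15 16
f 14 16 4
f 15 1 17
f 15 17 16
f 16 17 18
f 16 18 4
f 17 1 19
f 17 19 18
f 18 19 20
f 18 20 4
f 19 1 21
f 19 21 20
f 20 21 22
f 20 22 4
f 21 1 23
f 21 23 22
f 22 23 24
f 22 24 4
f 23 1 2
f 23 2 24
f 24 2 3
f 24 3 4
f 26 25 28
f 26 28 27
f 28 25 29
f 28 29 27
f 29 25 30
f 29 30 27
f 30 25 31
f 30 31 27
f 31 25 32
f 31 32 27
f 32 25 33
f 32 33 27
f 33 25 34
f 33 34 27
f 34 25 35
f 34 35 27
f 35 25 36
f 35 36 27
f 36 25 37
f 36 37 27
f 37 25 38
f 37 38 27
f 38 25 39
f 38 39 27
f 39 25 26
f 39 26 27
f 40 77 56
f 77 51 80
f 56 80 45
f 77 80 56
f 40 56 52
f 56 45 57
f 52 57 41
f 56 57 52
f 40 52 61
f 52 41 62
f 61 62 47
f 52 62 61
f 40 61 73
f 61 47 76
f 73 76 50
f 61 76 73
f 40 73 77
f 73 50 81
f 77 81 51
f 73 81 77
f 41 57 68
f 57 45 71
f 68 71 49
f 57 71 68
f 45 80 58
f 80 51 79
f 58 79 44
f 80 79 58
f 51 81 78
f 81 50 74
f 78 74 42
f 81 74 78
f 50 76 75
f 76 47 63
f 75 63 46
f 76 63 75
f 47 62 67
f 62 41 64
f 67 64 48
f 62 64 67
f 43 69 55
f 69 49 70
f 55 70 44
f 69 70 55
f 43 55 53
f 55 44 54
f 53 54 42
f 55 54 53
f 43 53 60
f 53 42 59
f 60 59 46
f 53 59 60
f 43 60 65
f 60 46 66
f 65 66 48
f 60 66 65
f 43 65 69
f 65 48 72
f 69 72 49
f 65 72 69
f 44 70 58
f 70 49 71
f 58 71 45
f 70 71 58
f 42 54 78
f 54 44 79
f 78 79 51
f 54 79 78
f 46 59 75
f 59 42 74
f 75 74 50
f 59 74 75
f 48 66 67
f 66 46 63
f 67 63 47
f 66 63 67
f 49 72 68
f 72 48 64
f 68 64 41
f 72 64 68



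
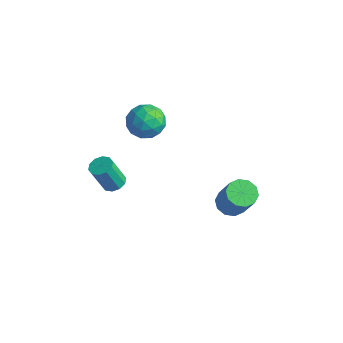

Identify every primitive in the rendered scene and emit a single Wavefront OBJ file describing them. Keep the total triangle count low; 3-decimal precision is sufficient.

v -0.967 -3.112 -1.854
v -0.496 -2.908 -1.723
v -0.621 -3.445 -0.436
v -1.093 -3.648 -0.566
v -0.725 -2.686 -1.652
v -0.85 -3.222 -0.365
v -1.047 -2.625 -1.659
v -1.172 -3.162 -0.371
v -1.339 -2.751 -1.739
v -1.464 -3.288 -0.452
v -1.488 -3.015 -1.864
v -1.613 -3.551 -0.577
v -1.439 -3.315 -1.984
v -1.564 -3.852 -0.697
v -1.21 -3.538 -2.055
v -1.335 -4.074 -0.768
v -0.888 -3.598 -2.049
v -1.013 -4.135 -0.761
v -0.596 -3.472 -1.968
v -0.721 -4.009 -0.681
v -0.447 -3.209 -1.843
v -0.572 -3.745 -0.556
v -0.812 -1.376 1.741
v -0.2 -1.331 2.331
v -0.4 -2.649 1.409
v 0.212 -2.604 1.999
v -0.605 -2.645 2.236
v -0.859 -1.859 2.441
v 0.259 -2.121 1.299
v 0.005 -1.335 1.504
v 0.463 -1.792 2.058
v -0.071 -2.116 2.637
v -0.529 -1.864 1.103
v -1.063 -2.188 1.682
v -0.542 -1.242 2.065
v -0.058 -2.738 1.675
v -0.538 -2.762 1.814
v -0.178 -2.736 2.161
v -0.93 -1.552 2.13
v -0.57 -1.526 2.476
v -0.808 -2.298 2.421
v -0.03 -2.454 1.264
v 0.33 -2.428 1.61
v -0.422 -1.244 1.579
v -0.062 -1.218 1.926
v 0.208 -1.682 1.319
v 0.207 -1.486 2.251
v 0.449 -2.234 2.056
v 0.477 -1.951 1.645
v 0.327 -1.488 1.765
v -0.107 -1.677 2.591
v 0.136 -2.425 2.397
v -0.345 -2.449 2.536
v -0.494 -1.987 2.656
v 0.283 -1.947 2.431
v -0.736 -1.555 1.343
v -0.493 -2.303 1.149
v -0.106 -1.993 1.084
v -0.255 -1.531 1.204
v -1.049 -1.746 1.684
v -0.807 -2.494 1.489
v -0.927 -2.492 1.975
v -1.077 -2.029 2.095
v -0.883 -2.033 1.309
v 1.599 0.858 -3.6
v 2.122 0.622 -3.965
v 3.044 0.407 -2.505
v 2.521 0.642 -2.14
v 2.165 1.039 -3.931
v 3.087 0.824 -2.471
v 1.991 1.386 -3.77
v 2.914 1.171 -2.31
v 1.668 1.532 -3.544
v 2.59 1.317 -2.084
v 1.318 1.42 -3.34
v 2.241 1.205 -1.88
v 1.076 1.093 -3.235
v 1.998 0.878 -1.775
v 1.033 0.676 -3.269
v 1.955 0.461 -1.809
v 1.206 0.329 -3.43
v 2.129 0.114 -1.97
v 1.53 0.183 -3.656
v 2.452 -0.032 -2.196
v 1.879 0.295 -3.86
v 2.802 0.08 -2.4
f 2 1 5
f 2 5 3
f 3 5 6
f 3 6 4
f 5 1 7
f 5 7 6
f 6 7 8
f 6 8 4
f 7 1 9
f 7 9 8
f 8 9 10
f 8 10 4
f 9 1 11
f 9 11 10
f 10 11 12
f 10 12 4
f 11 1 13
f 11 13 12
f 12 13 14
f 12 14 4
f 13 1 15
f 13 15 14
f 14 15 16
f 14 16 4
f 15 1 17
f 15 17 16
f 16 17 18
f 16 18 4
f 17 1 19
f 17 19 18
f 18 19 20
f 18 20 4
f 19 1 21
f 19 21 20
f 20 21 22
f 20 22 4
f 21 1 2
f 21 2 22
f 22 2 3
f 22 3 4
f 23 60 39
f 60 34 63
f 39 63 28
f 60 63 39
f 23 39 35
f 39 28 40
f 35 40 24
f 39 40 35
f 23 35 44
f 35 24 45
f 44 45 30
f 35 45 44
f 23 44 56
f 44 30 59
f 56 59 33
f 44 59 56
f 23 56 60
f 56 33 64
f 60 64 34
f 56 64 60
f 24 40 51
f 40 28 54
f 51 54 32
f 40 54 51
f 28 63 41
f 63 34 62
f 41 62 27
f 63 62 41
f 34 64 61
f 64 33 57
f 61 57 25
f 64 57 61
f 33 59 58
f 59 30 46
f 58 46 29
f 59 46 58
f 30 45 50
f 45 24 47
f 50 47 31
f 45 47 50
f 26 52 38
f 52 32 53
f 38 53 27
f 52 53 38
f 26 38 36
f 38 27 37
f 36 37 25
f 38 37 36
f 26 36 43
f 36 25 42
f 43 42 29
f 36 42 43
f 26 43 48
f 43 29 49
f 48 49 31
f 43 49 48
f 26 48 52
f 48 31 55
f 52 55 32
f 48 55 52
f 27 53 41
f 53 32 54
f 41 54 28
f 53 54 41
f 25 37 61
f 37 27 62
f 61 62 34
f 37 62 61
f 29 42 58
f 42 25 57
f 58 57 33
f 42 57 58
f 31 49 50
f 49 29 46
f 50 46 30
f 49 46 50
f 32 55 51
f 55 31 47
f 51 47 24
f 55 47 51
f 66 65 69
f 66 69 67
f 67 69 70
f 67 70 68
f 69 65 71
f 69 71 70
f 70 71 72
f 70 72 68
f 71 65 73
f 71 73 72
f 72 73 74
f 72 74 68
f 73 65 75
f 73 75 74
f 74 75 76
f 74 76 68
f 75 65 77
f 75 77 76
f 76 77 78
f 76 78 68
f 77 65 79
f 77 79 78
f 78 79 80
f 78 80 68
f 79 65 81
f 79 81 80
f 80 81 82
f 80 82 68
f 81 65 83
f 81 83 82
f 82 83 84
f 82 84 68
f 83 65 85
f 83 85 84
f 84 85 86
f 84 86 68
f 85 65 66
f 85 66 86
f 86 66 67
f 86 67 68



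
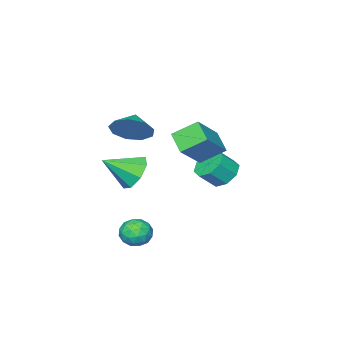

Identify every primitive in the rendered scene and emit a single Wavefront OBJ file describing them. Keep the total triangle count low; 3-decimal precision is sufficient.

v 2.452 -1.691 -3.98
v 3.059 -1.42 -3.482
v 2.941 -2.94 -3.898
v 3.548 -2.669 -3.4
v 2.763 -2.683 -3.129
v 2.461 -1.911 -3.179
v 3.539 -2.449 -4.201
v 3.237 -1.677 -4.251
v 3.731 -1.889 -3.618
v 3.252 -2.033 -2.956
v 2.748 -2.327 -4.424
v 2.269 -2.471 -3.762
v 2.712 -1.446 -3.738
v 3.288 -2.914 -3.642
v 2.826 -2.922 -3.482
v 3.183 -2.763 -3.19
v 2.361 -1.734 -3.56
v 2.718 -1.575 -3.267
v 2.544 -2.317 -3.06
v 3.282 -2.785 -4.113
v 3.639 -2.626 -3.82
v 2.817 -1.597 -4.19
v 3.174 -1.438 -3.898
v 3.456 -2.043 -4.32
v 3.464 -1.562 -3.526
v 3.752 -2.297 -3.478
v 3.746 -2.167 -3.948
v 3.569 -1.713 -3.978
v 3.183 -1.647 -3.136
v 3.47 -2.381 -3.088
v 3.009 -2.389 -2.928
v 2.831 -1.936 -2.958
v 3.578 -1.923 -3.216
v 2.53 -1.979 -4.292
v 2.817 -2.713 -4.244
v 3.169 -2.424 -4.422
v 2.991 -1.971 -4.452
v 2.248 -2.063 -3.902
v 2.536 -2.798 -3.854
v 2.431 -2.647 -3.402
v 2.254 -2.193 -3.432
v 2.422 -2.437 -4.164
v -2.771 -2.255 -1.996
v -2.208 -1.579 -2.227
v -1.447 -1.928 -1.396
v -2.009 -2.605 -1.164
v -2.661 -1.391 -1.733
v -1.9 -1.74 -0.902
v -3.179 -1.71 -1.392
v -2.417 -2.059 -0.561
v -3.457 -2.348 -1.406
v -2.696 -2.697 -0.574
v -3.333 -2.932 -1.764
v -2.572 -3.281 -0.933
v -2.88 -3.12 -2.258
v -2.119 -3.469 -1.427
v -2.363 -2.801 -2.599
v -1.601 -3.15 -1.768
v -2.084 -2.163 -2.586
v -1.323 -2.512 -1.754
v 2.331 -3.135 2.309
v 3.016 -3.927 2.472
v 1.589 -3.665 2.851
v 3.063 -3.444 3.011
v 2.768 -2.816 3.221
v 2.268 -2.337 3.005
v 1.798 -2.232 2.463
v 1.577 -2.549 1.85
v 1.708 -3.14 1.451
v 2.131 -3.729 1.454
v 2.648 -4.04 1.858
v -0.913 -2.054 -0.539
v -1.318 -3.063 0.117
v -1.765 -1.187 0.271
v -2.169 -2.196 0.927
v 0.589 -1.804 0.773
v 0.185 -2.813 1.429
v -0.262 -0.937 1.583
v -0.667 -1.946 2.239
v 2.088 -3.22 -0.548
v 2.648 -3.357 -1.413
v 3.332 -4.04 0.388
v 2.821 -2.673 -1.043
v 2.564 -2.31 -0.383
v 2.029 -2.479 0.18
v 1.528 -3.082 0.318
v 1.355 -3.766 -0.052
v 1.611 -4.129 -0.712
v 2.147 -3.96 -1.276
f 1 38 17
f 38 12 41
f 17 41 6
f 38 41 17
f 1 17 13
f 17 6 18
f 13 18 2
f 17 18 13
f 1 13 22
f 13 2 23
f 22 23 8
f 13 23 22
f 1 22 34
f 22 8 37
f 34 37 11
f 22 37 34
f 1 34 38
f 34 11 42
f 38 42 12
f 34 42 38
f 2 18 29
f 18 6 32
f 29 32 10
f 18 32 29
f 6 41 19
f 41 12 40
f 19 40 5
f 41 40 19
f 12 42 39
f 42 11 35
f 39 35 3
f 42 35 39
f 11 37 36
f 37 8 24
f 36 24 7
f 37 24 36
f 8 23 28
f 23 2 25
f 28 25 9
f 23 25 28
f 4 30 16
f 30 10 31
f 16 31 5
f 30 31 16
f 4 16 14
f 16 5 15
f 14 15 3
f 16 15 14
f 4 14 21
f 14 3 20
f 21 20 7
f 14 20 21
f 4 21 26
f 21 7 27
f 26 27 9
f 21 27 26
f 4 26 30
f 26 9 33
f 30 33 10
f 26 33 30
f 5 31 19
f 31 10 32
f 19 32 6
f 31 32 19
f 3 15 39
f 15 5 40
f 39 40 12
f 15 40 39
f 7 20 36
f 20 3 35
f 36 35 11
f 20 35 36
f 9 27 28
f 27 7 24
f 28 24 8
f 27 24 28
f 10 33 29
f 33 9 25
f 29 25 2
f 33 25 29
f 44 43 47
f 44 47 45
f 45 47 48
f 45 48 46
f 47 43 49
f 47 49 48
f 48 49 50
f 48 50 46
f 49 43 51
f 49 51 50
f 50 51 52
f 50 52 46
f 51 43 53
f 51 53 52
f 52 53 54
f 52 54 46
f 53 43 55
f 53 55 54
f 54 55 56
f 54 56 46
f 55 43 57
f 55 57 56
f 56 57 58
f 56 58 46
f 57 43 59
f 57 59 58
f 58 59 60
f 58 60 46
f 59 43 44
f 59 44 60
f 60 44 45
f 60 45 46
f 62 61 64
f 62 64 63
f 64 61 65
f 64 65 63
f 65 61 66
f 65 66 63
f 66 61 67
f 66 67 63
f 67 61 68
f 67 68 63
f 68 61 69
f 68 69 63
f 69 61 70
f 69 70 63
f 70 61 71
f 70 71 63
f 71 61 62
f 71 62 63
f 73 75 72
f 76 73 72
f 72 75 74
f 74 76 72
f 73 79 75
f 77 73 76
f 77 79 73
f 75 79 74
f 78 76 74
f 74 79 78
f 78 77 76
f 79 77 78
f 81 80 83
f 81 83 82
f 83 80 84
f 83 84 82
f 84 80 85
f 84 85 82
f 85 80 86
f 85 86 82
f 86 80 87
f 86 87 82
f 87 80 88
f 87 88 82
f 88 80 89
f 88 89 82
f 89 80 81
f 89 81 82



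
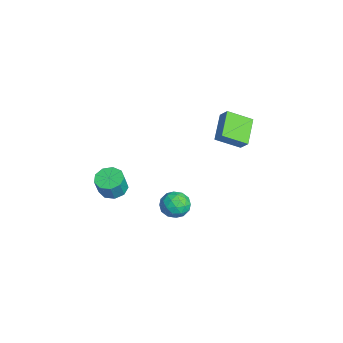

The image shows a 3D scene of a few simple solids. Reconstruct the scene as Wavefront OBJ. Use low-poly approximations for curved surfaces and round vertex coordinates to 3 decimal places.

v -0.245 -3.687 -0.455
v 0.45 -3.176 -0.57
v 0.86 -3.462 0.641
v 0.165 -3.973 0.755
v -0 -2.86 -0.343
v 0.41 -3.146 0.868
v -0.565 -2.93 -0.168
v -0.155 -3.217 1.043
v -0.98 -3.355 -0.128
v -0.57 -3.641 1.083
v -1.051 -3.935 -0.241
v -0.641 -4.221 0.97
v -0.745 -4.399 -0.454
v -0.335 -4.685 0.756
v -0.205 -4.529 -0.668
v 0.205 -4.816 0.543
v 0.316 -4.266 -0.782
v 0.726 -4.552 0.428
v 0.575 -3.731 -0.744
v 0.985 -4.018 0.467
v -2.33 4.334 2.517
v -2.449 2.841 3.341
v -1.833 4.654 3.168
v -1.952 3.161 3.993
v -0.768 3.719 1.627
v -0.887 2.226 2.452
v -0.271 4.039 2.279
v -0.39 2.546 3.103
v 0.065 -0.05 -1.461
v 0.727 0.336 -2.033
v 1.113 -1.056 -0.927
v 1.775 -0.67 -1.499
v 1.437 -0.173 -0.755
v 0.789 0.449 -1.085
v 1.051 -1.169 -1.875
v 0.403 -0.547 -2.205
v 1.337 -0.355 -2.289
v 1.575 0.261 -1.597
v 0.265 -0.981 -1.363
v 0.503 -0.365 -0.671
v 0.304 0.232 -1.794
v 1.536 -0.952 -1.166
v 1.337 -0.659 -0.729
v 1.727 -0.432 -1.065
v 0.34 0.298 -1.237
v 0.73 0.525 -1.573
v 1.147 0.226 -0.822
v 1.11 -1.245 -1.387
v 1.5 -1.018 -1.723
v 0.113 -0.288 -1.895
v 0.503 -0.061 -2.231
v 0.693 -0.946 -2.138
v 1.052 0.052 -2.281
v 1.668 -0.54 -1.967
v 1.242 -0.833 -2.188
v 0.861 -0.467 -2.382
v 1.192 0.414 -1.874
v 1.808 -0.177 -1.56
v 1.609 0.115 -1.122
v 1.228 0.48 -1.317
v 1.55 0.007 -2.024
v 0.032 -0.543 -1.4
v 0.648 -1.134 -1.086
v 0.612 -1.2 -1.643
v 0.231 -0.835 -1.838
v 0.172 -0.18 -0.993
v 0.788 -0.772 -0.679
v 0.979 -0.253 -0.578
v 0.598 0.113 -0.772
v 0.29 -0.727 -0.936
f 2 1 5
f 2 5 3
f 3 5 6
f 3 6 4
f 5 1 7
f 5 7 6
f 6 7 8
f 6 8 4
f 7 1 9
f 7 9 8
f 8 9 10
f 8 10 4
f 9 1 11
f 9 11 10
f 10 11 12
f 10 12 4
f 11 1 13
f 11 13 12
f 12 13 14
f 12 14 4
f 13 1 15
f 13 15 14
f 14 15 16
f 14 16 4
f 15 1 17
f 15 17 16
f 16 17 18
f 16 18 4
f 17 1 19
f 17 19 18
f 18 19 20
f 18 20 4
f 19 1 2
f 19 2 20
f 20 2 3
f 20 3 4
f 22 24 21
f 25 22 21
f 21 24 23
f 23 25 21
f 22 28 24
f 26 22 25
f 26 28 22
f 24 28 23
f 27 25 23
f 23 28 27
f 27 26 25
f 28 26 27
f 29 66 45
f 66 40 69
f 45 69 34
f 66 69 45
f 29 45 41
f 45 34 46
f 41 46 30
f 45 46 41
f 29 41 50
f 41 30 51
f 50 51 36
f 41 51 50
f 29 50 62
f 50 36 65
f 62 65 39
f 50 65 62
f 29 62 66
f 62 39 70
f 66 70 40
f 62 70 66
f 30 46 57
f 46 34 60
f 57 60 38
f 46 60 57
f 34 69 47
f 69 40 68
f 47 68 33
f 69 68 47
f 40 70 67
f 70 39 63
f 67 63 31
f 70 63 67
f 39 65 64
f 65 36 52
f 64 52 35
f 65 52 64
f 36 51 56
f 51 30 53
f 56 53 37
f 51 53 56
f 32 58 44
f 58 38 59
f 44 59 33
f 58 59 44
f 32 44 42
f 44 33 43
f 42 43 31
f 44 43 42
f 32 42 49
f 42 31 48
f 49 48 35
f 42 48 49
f 32 49 54
f 49 35 55
f 54 55 37
f 49 55 54
f 32 54 58
f 54 37 61
f 58 61 38
f 54 61 58
f 33 59 47
f 59 38 60
f 47 60 34
f 59 60 47
f 31 43 67
f 43 33 68
f 67 68 40
f 43 68 67
f 35 48 64
f 48 31 63
f 64 63 39
f 48 63 64
f 37 55 56
f 55 35 52
f 56 52 36
f 55 52 56
f 38 61 57
f 61 37 53
f 57 53 30
f 61 53 57



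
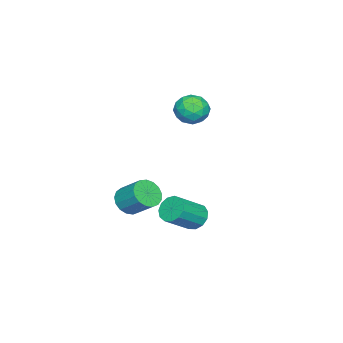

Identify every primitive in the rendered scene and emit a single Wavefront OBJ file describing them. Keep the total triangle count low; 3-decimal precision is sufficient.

v 2.842 3.385 -1.91
v 3.352 4.061 -2.106
v 4.748 3.352 -0.927
v 4.238 2.675 -0.73
v 3.09 4.196 -1.715
v 4.485 3.486 -0.535
v 2.748 4.072 -1.385
v 4.144 3.363 -0.206
v 2.437 3.731 -1.222
v 3.833 3.021 -0.043
v 2.254 3.279 -1.277
v 3.65 2.57 -0.098
v 2.258 2.861 -1.533
v 3.654 2.152 -0.354
v 2.447 2.609 -1.909
v 3.843 1.9 -0.729
v 2.762 2.604 -2.285
v 4.158 1.894 -1.105
v 3.102 2.846 -2.541
v 4.498 2.137 -1.362
v 3.36 3.259 -2.598
v 4.755 2.55 -1.418
v 3.453 3.712 -2.435
v 4.849 3.003 -1.256
v -3.682 1.201 2.642
v -2.591 1.206 2.566
v -3.669 -0.566 2.734
v -2.578 -0.561 2.658
v -3.064 -0.18 3.56
v -3.073 0.912 3.503
v -3.187 -0.272 1.797
v -3.196 0.82 1.74
v -2.286 0.295 2.043
v -2.209 0.352 3.133
v -4.051 0.288 2.167
v -3.974 0.345 3.257
v -3.138 1.359 2.596
v -3.122 -0.719 2.704
v -3.408 -0.494 3.234
v -2.767 -0.492 3.189
v -3.421 1.186 3.147
v -2.78 1.189 3.102
v -3.058 0.374 3.686
v -3.48 -0.549 2.198
v -2.839 -0.546 2.153
v -3.493 1.132 2.111
v -2.852 1.134 2.066
v -3.202 0.266 1.614
v -2.317 0.826 2.244
v -2.309 -0.213 2.298
v -2.667 -0.043 1.792
v -2.672 0.599 1.759
v -2.272 0.859 2.884
v -2.264 -0.179 2.938
v -2.55 0.045 3.468
v -2.555 0.687 3.435
v -2.093 0.324 2.577
v -3.996 0.819 2.362
v -3.988 -0.219 2.416
v -3.705 -0.047 1.865
v -3.71 0.595 1.832
v -3.951 0.853 3.002
v -3.943 -0.186 3.056
v -3.588 0.041 3.541
v -3.593 0.683 3.508
v -4.167 0.316 2.723
v 1.077 -1.467 -2.917
v 1.717 -2.005 -2.426
v 1.983 -0.692 -1.332
v 1.343 -0.153 -1.823
v 1.975 -1.791 -2.746
v 2.241 -0.478 -1.652
v 2.028 -1.502 -3.106
v 2.294 -0.188 -2.011
v 1.863 -1.205 -3.422
v 2.128 0.109 -2.328
v 1.518 -0.968 -3.623
v 1.783 0.346 -2.528
v 1.072 -0.845 -3.662
v 1.337 0.468 -2.567
v 0.627 -0.865 -3.53
v 0.892 0.449 -2.436
v 0.285 -1.022 -3.258
v 0.551 0.291 -2.164
v 0.125 -1.282 -2.908
v 0.391 0.031 -1.814
v 0.183 -1.583 -2.56
v 0.449 -0.27 -1.466
v 0.446 -1.858 -2.294
v 0.711 -0.545 -1.199
v 0.853 -2.044 -2.171
v 1.119 -0.731 -1.076
v 1.312 -2.097 -2.218
v 1.578 -0.784 -1.124
f 2 1 5
f 2 5 3
f 3 5 6
f 3 6 4
f 5 1 7
f 5 7 6
f 6 7 8
f 6 8 4
f 7 1 9
f 7 9 8
f 8 9 10
f 8 10 4
f 9 1 11
f 9 11 10
f 10 11 12
f 10 12 4
f 11 1 13
f 11 13 12
f 12 13 14
f 12 14 4
f 13 1 15
f 13 15 14
f 14 15 16
f 14 16 4
f 15 1 17
f 15 17 16
f 16 17 18
f 16 18 4
f 17 1 19
f 17 19 18
f 18 19 20
f 18 20 4
f 19 1 21
f 19 21 20
f 20 21 22
f 20 22 4
f 21 1 23
f 21 23 22
f 22 23 24
f 22 24 4
f 23 1 2
f 23 2 24
f 24 2 3
f 24 3 4
f 25 62 41
f 62 36 65
f 41 65 30
f 62 65 41
f 25 41 37
f 41 30 42
f 37 42 26
f 41 42 37
f 25 37 46
f 37 26 47
f 46 47 32
f 37 47 46
f 25 46 58
f 46 32 61
f 58 61 35
f 46 61 58
f 25 58 62
f 58 35 66
f 62 66 36
f 58 66 62
f 26 42 53
f 42 30 56
f 53 56 34
f 42 56 53
f 30 65 43
f 65 36 64
f 43 64 29
f 65 64 43
f 36 66 63
f 66 35 59
f 63 59 27
f 66 59 63
f 35 61 60
f 61 32 48
f 60 48 31
f 61 48 60
f 32 47 52
f 47 26 49
f 52 49 33
f 47 49 52
f 28 54 40
f 54 34 55
f 40 55 29
f 54 55 40
f 28 40 38
f 40 29 39
f 38 39 27
f 40 39 38
f 28 38 45
f 38 27 44
f 45 44 31
f 38 44 45
f 28 45 50
f 45 31 51
f 50 51 33
f 45 51 50
f 28 50 54
f 50 33 57
f 54 57 34
f 50 57 54
f 29 55 43
f 55 34 56
f 43 56 30
f 55 56 43
f 27 39 63
f 39 29 64
f 63 64 36
f 39 64 63
f 31 44 60
f 44 27 59
f 60 59 35
f 44 59 60
f 33 51 52
f 51 31 48
f 52 48 32
f 51 48 52
f 34 57 53
f 57 33 49
f 53 49 26
f 57 49 53
f 68 67 71
f 68 71 69
f 69 71 72
f 69 72 70
f 71 67 73
f 71 73 72
f 72 73 74
f 72 74 70
f 73 67 75
f 73 75 74
f 74 75 76
f 74 76 70
f 75 67 77
f 75 77 76
f 76 77 78
f 76 78 70
f 77 67 79
f 77 79 78
f 78 79 80
f 78 80 70
f 79 67 81
f 79 81 80
f 80 81 82
f 80 82 70
f 81 67 83
f 81 83 82
f 82 83 84
f 82 84 70
f 83 67 85
f 83 85 84
f 84 85 86
f 84 86 70
f 85 67 87
f 85 87 86
f 86 87 88
f 86 88 70
f 87 67 89
f 87 89 88
f 88 89 90
f 88 90 70
f 89 67 91
f 89 91 90
f 90 91 92
f 90 92 70
f 91 67 93
f 91 93 92
f 92 93 94
f 92 94 70
f 93 67 68
f 93 68 94
f 94 68 69
f 94 69 70



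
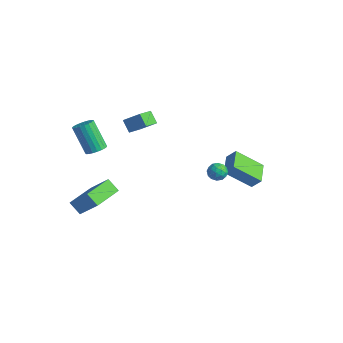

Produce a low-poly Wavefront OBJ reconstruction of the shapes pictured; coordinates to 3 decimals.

v -3.514 -0.208 3.383
v -3.141 -1.342 3.845
v -2.64 0.403 4.178
v -2.266 -0.731 4.639
v -2.834 -0.269 2.681
v -2.46 -1.403 3.142
v -1.959 0.342 3.475
v -1.586 -0.792 3.937
v 2.727 3.957 -1.443
v 1.688 2.599 -0.058
v 1.657 5.058 -1.166
v 0.618 3.7 0.219
v 3.242 4.28 -0.739
v 2.203 2.922 0.646
v 2.172 5.381 -0.462
v 1.133 4.023 0.923
v 3.746 0.387 2.095
v 4.139 0.737 2.496
v 3.701 -0.397 2.824
v 4.094 -0.047 3.225
v 3.475 0.158 3.106
v 3.503 0.643 2.656
v 4.337 -0.303 2.664
v 4.365 0.182 2.214
v 4.504 0.311 2.848
v 3.972 0.596 3.121
v 3.868 -0.256 2.199
v 3.336 0.029 2.472
v 3.946 0.631 2.231
v 3.894 -0.291 3.089
v 3.53 -0.171 3.019
v 3.761 0.035 3.255
v 3.573 0.575 2.325
v 3.804 0.781 2.561
v 3.414 0.441 2.92
v 4.036 -0.441 2.759
v 4.267 -0.235 2.995
v 4.079 0.305 2.065
v 4.31 0.511 2.301
v 4.426 -0.101 2.4
v 4.392 0.587 2.674
v 4.366 0.126 3.103
v 4.508 -0.025 2.773
v 4.525 0.26 2.508
v 4.079 0.754 2.835
v 4.053 0.293 3.263
v 3.689 0.413 3.193
v 3.706 0.698 2.929
v 4.294 0.503 3.042
v 3.787 0.047 2.057
v 3.761 -0.414 2.485
v 4.134 -0.358 2.391
v 4.151 -0.073 2.127
v 3.474 0.214 2.217
v 3.448 -0.247 2.646
v 3.315 0.08 2.812
v 3.332 0.365 2.547
v 3.546 -0.163 2.278
v -2.996 -3.491 2.227
v -2.599 -4.025 2.444
v -3.728 -4.144 4.211
v -4.124 -3.609 3.993
v -2.455 -3.795 2.551
v -3.584 -3.914 4.318
v -2.405 -3.513 2.602
v -3.534 -3.632 4.369
v -2.457 -3.227 2.588
v -3.586 -3.346 4.355
v -2.602 -2.987 2.512
v -3.731 -3.105 4.279
v -2.815 -2.833 2.386
v -3.944 -2.952 4.153
v -3.06 -2.794 2.233
v -4.188 -2.912 3.999
v -3.293 -2.874 2.078
v -4.422 -2.993 3.845
v -3.474 -3.062 1.949
v -4.603 -3.181 3.716
v -3.573 -3.323 1.869
v -4.702 -3.442 3.635
v -3.572 -3.614 1.85
v -4.701 -3.733 3.616
v -3.472 -3.883 1.896
v -4.601 -4.002 3.663
v -3.289 -4.084 1.999
v -4.418 -4.203 3.766
v -3.055 -4.183 2.142
v -4.184 -4.302 3.909
v -2.811 -4.162 2.299
v -3.94 -4.281 4.066
v -3.416 -4.547 -3.574
v -4.168 -4.758 -2.857
v -3.934 -2.554 -3.532
v -4.686 -2.764 -2.815
v -2.014 -4.216 -2.005
v -2.766 -4.426 -1.288
v -2.532 -2.222 -1.963
v -3.284 -2.433 -1.246
f 2 4 1
f 5 2 1
f 1 4 3
f 3 5 1
f 2 8 4
f 6 2 5
f 6 8 2
f 4 8 3
f 7 5 3
f 3 8 7
f 7 6 5
f 8 6 7
f 10 12 9
f 13 10 9
f 9 12 11
f 11 13 9
f 10 16 12
f 14 10 13
f 14 16 10
f 12 16 11
f 15 13 11
f 11 16 15
f 15 14 13
f 16 14 15
f 17 54 33
f 54 28 57
f 33 57 22
f 54 57 33
f 17 33 29
f 33 22 34
f 29 34 18
f 33 34 29
f 17 29 38
f 29 18 39
f 38 39 24
f 29 39 38
f 17 38 50
f 38 24 53
f 50 53 27
f 38 53 50
f 17 50 54
f 50 27 58
f 54 58 28
f 50 58 54
f 18 34 45
f 34 22 48
f 45 48 26
f 34 48 45
f 22 57 35
f 57 28 56
f 35 56 21
f 57 56 35
f 28 58 55
f 58 27 51
f 55 51 19
f 58 51 55
f 27 53 52
f 53 24 40
f 52 40 23
f 53 40 52
f 24 39 44
f 39 18 41
f 44 41 25
f 39 41 44
f 20 46 32
f 46 26 47
f 32 47 21
f 46 47 32
f 20 32 30
f 32 21 31
f 30 31 19
f 32 31 30
f 20 30 37
f 30 19 36
f 37 36 23
f 30 36 37
f 20 37 42
f 37 23 43
f 42 43 25
f 37 43 42
f 20 42 46
f 42 25 49
f 46 49 26
f 42 49 46
f 21 47 35
f 47 26 48
f 35 48 22
f 47 48 35
f 19 31 55
f 31 21 56
f 55 56 28
f 31 56 55
f 23 36 52
f 36 19 51
f 52 51 27
f 36 51 52
f 25 43 44
f 43 23 40
f 44 40 24
f 43 40 44
f 26 49 45
f 49 25 41
f 45 41 18
f 49 41 45
f 60 59 63
f 60 63 61
f 61 63 64
f 61 64 62
f 63 59 65
f 63 65 64
f 64 65 66
f 64 66 62
f 65 59 67
f 65 67 66
f 66 67 68
f 66 68 62
f 67 59 69
f 67 69 68
f 68 69 70
f 68 70 62
f 69 59 71
f 69 71 70
f 70 71 72
f 70 72 62
f 71 59 73
f 71 73 72
f 72 73 74
f 72 74 62
f 73 59 75
f 73 75 74
f 74 75 76
f 74 76 62
f 75 59 77
f 75 77 76
f 76 77 78
f 76 78 62
f 77 59 79
f 77 79 78
f 78 79 80
f 78 80 62
f 79 59 81
f 79 81 80
f 80 81 82
f 80 82 62
f 81 59 83
f 81 83 82
f 82 83 84
f 82 84 62
f 83 59 85
f 83 85 84
f 84 85 86
f 84 86 62
f 85 59 87
f 85 87 86
f 86 87 88
f 86 88 62
f 87 59 89
f 87 89 88
f 88 89 90
f 88 90 62
f 89 59 60
f 89 60 90
f 90 60 61
f 90 61 62
f 92 94 91
f 95 92 91
f 91 94 93
f 93 95 91
f 92 98 94
f 96 92 95
f 96 98 92
f 94 98 93
f 97 95 93
f 93 98 97
f 97 96 95
f 98 96 97



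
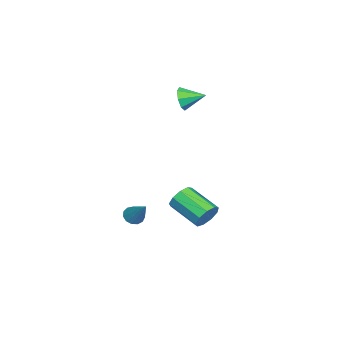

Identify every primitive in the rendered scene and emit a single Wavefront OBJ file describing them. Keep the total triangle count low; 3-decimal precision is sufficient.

v 1.717 0.456 -2.466
v 2.059 0.737 -2.886
v 2.643 1.324 -1.134
v 1.787 0.94 -2.83
v 1.494 0.99 -2.659
v 1.271 0.87 -2.426
v 1.19 0.619 -2.206
v 1.276 0.316 -2.069
v 1.503 0.057 -2.057
v 1.797 -0.075 -2.176
v 2.066 -0.038 -2.387
v 2.224 0.155 -2.623
v 2.222 0.444 -2.809
v -3.754 1.869 3.635
v -3.414 2.092 2.935
v -3.806 3.171 4.025
v -4.033 2.076 2.904
v -4.488 1.939 3.301
v -4.513 1.761 3.895
v -4.094 1.646 4.336
v -3.475 1.662 4.367
v -3.019 1.799 3.969
v -2.994 1.977 3.376
v -0.947 3.839 -3.721
v -0.476 3.916 -3.006
v -1.421 2.258 -2.204
v -1.893 2.181 -2.919
v -0.973 4.225 -2.953
v -1.919 2.568 -2.151
v -1.459 4.354 -3.26
v -2.404 2.696 -2.458
v -1.705 4.241 -3.782
v -2.65 2.584 -2.98
v -1.596 3.941 -4.276
v -2.542 2.283 -3.474
v -1.184 3.592 -4.51
v -2.13 1.935 -3.708
v -0.661 3.359 -4.375
v -1.607 1.702 -3.573
v -0.272 3.351 -3.934
v -1.218 1.693 -3.132
v -0.199 3.571 -3.393
v -1.144 1.913 -2.591
f 2 1 4
f 2 4 3
f 4 1 5
f 4 5 3
f 5 1 6
f 5 6 3
f 6 1 7
f 6 7 3
f 7 1 8
f 7 8 3
f 8 1 9
f 8 9 3
f 9 1 10
f 9 10 3
f 10 1 11
f 10 11 3
f 11 1 12
f 11 12 3
f 12 1 13
f 12 13 3
f 13 1 2
f 13 2 3
f 15 14 17
f 15 17 16
f 17 14 18
f 17 18 16
f 18 14 19
f 18 19 16
f 19 14 20
f 19 20 16
f 20 14 21
f 20 21 16
f 21 14 22
f 21 22 16
f 22 14 23
f 22 23 16
f 23 14 15
f 23 15 16
f 25 24 28
f 25 28 26
f 26 28 29
f 26 29 27
f 28 24 30
f 28 30 29
f 29 30 31
f 29 31 27
f 30 24 32
f 30 32 31
f 31 32 33
f 31 33 27
f 32 24 34
f 32 34 33
f 33 34 35
f 33 35 27
f 34 24 36
f 34 36 35
f 35 36 37
f 35 37 27
f 36 24 38
f 36 38 37
f 37 38 39
f 37 39 27
f 38 24 40
f 38 40 39
f 39 40 41
f 39 41 27
f 40 24 42
f 40 42 41
f 41 42 43
f 41 43 27
f 42 24 25
f 42 25 43
f 43 25 26
f 43 26 27



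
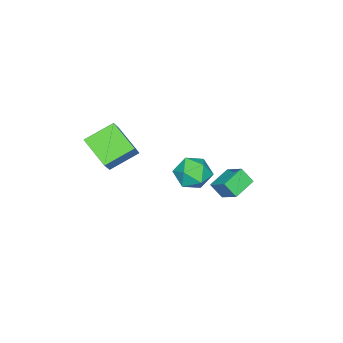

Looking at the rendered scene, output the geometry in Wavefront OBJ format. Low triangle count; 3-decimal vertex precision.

v -1.724 -3.925 2.746
v -0.921 -3.602 3.689
v -1.324 -2.645 1.968
v -0.521 -2.323 2.911
v -0.659 -4.657 2.089
v 0.144 -4.335 3.032
v -0.259 -3.378 1.311
v 0.544 -3.055 2.254
v -2.518 0.798 1.629
v -2.22 1.636 2.242
v -2.627 1.296 1
v -2.329 2.134 1.613
v -1.471 0.646 1.327
v -1.173 1.484 1.94
v -1.58 1.144 0.698
v -1.282 1.982 1.311
v -4.057 -0.786 -0.413
v -3.155 -0.813 -0.359
v -4.105 -2.247 -0.341
v -3.203 -2.274 -0.287
v -3.688 -1.944 0.401
v -3.658 -1.042 0.357
v -3.602 -2.018 -1.057
v -3.572 -1.116 -1.101
v -2.874 -1.575 -0.757
v -2.926 -1.529 0.145
v -4.334 -1.531 -0.845
v -4.386 -1.485 0.057
f 2 4 1
f 5 2 1
f 1 4 3
f 3 5 1
f 2 8 4
f 6 2 5
f 6 8 2
f 4 8 3
f 7 5 3
f 3 8 7
f 7 6 5
f 8 6 7
f 10 12 9
f 13 10 9
f 9 12 11
f 11 13 9
f 10 16 12
f 14 10 13
f 14 16 10
f 12 16 11
f 15 13 11
f 11 16 15
f 15 14 13
f 16 14 15
f 17 28 22
f 17 22 18
f 17 18 24
f 17 24 27
f 17 27 28
f 18 22 26
f 22 28 21
f 28 27 19
f 27 24 23
f 24 18 25
f 20 26 21
f 20 21 19
f 20 19 23
f 20 23 25
f 20 25 26
f 21 26 22
f 19 21 28
f 23 19 27
f 25 23 24
f 26 25 18

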